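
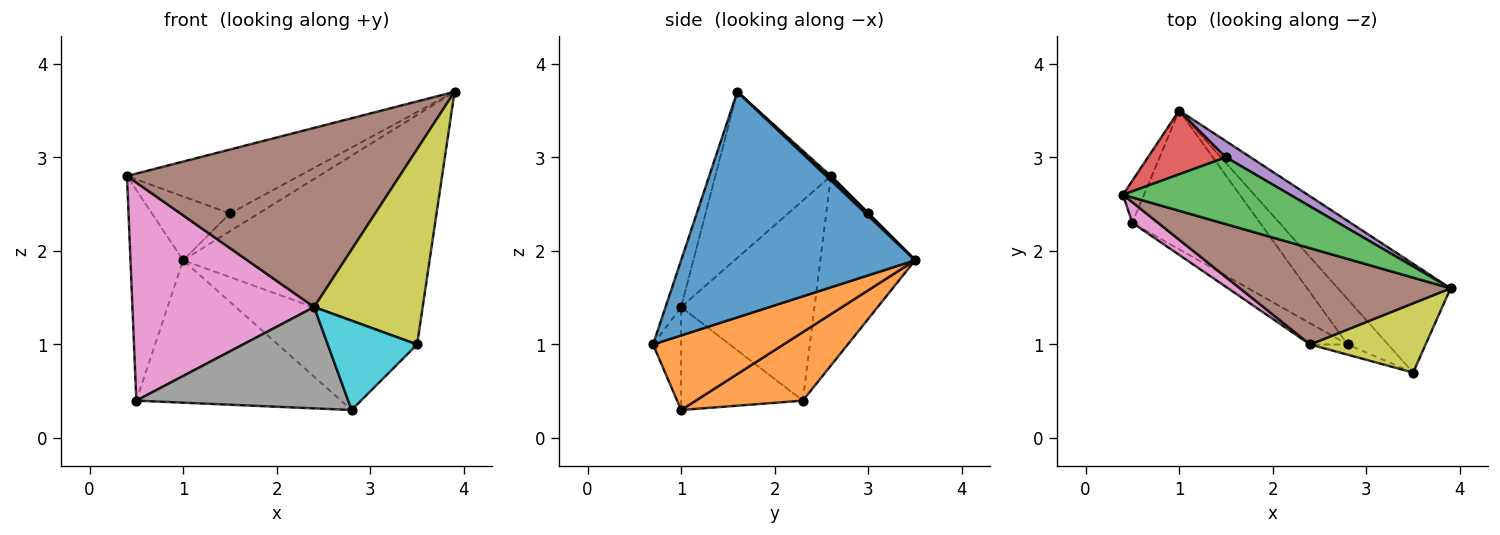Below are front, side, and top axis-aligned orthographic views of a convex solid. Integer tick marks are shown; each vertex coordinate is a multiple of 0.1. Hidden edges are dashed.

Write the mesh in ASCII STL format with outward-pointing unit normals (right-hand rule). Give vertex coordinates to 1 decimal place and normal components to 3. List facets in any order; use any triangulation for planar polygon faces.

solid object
 facet normal -0.870 0.483 -0.097
  outer loop
   vertex 0.5 2.3 0.4
   vertex 0.4 2.6 2.8
   vertex 1.0 3.5 1.9
  endloop
 endfacet
 facet normal 0.351 0.671 -0.654
  outer loop
   vertex 0.5 2.3 0.4
   vertex 1.0 3.5 1.9
   vertex 2.8 1.0 0.3
  endloop
 endfacet
 facet normal 0.012 0.691 0.723
  outer loop
   vertex 1.5 3.0 2.4
   vertex 0.4 2.6 2.8
   vertex 3.9 1.6 3.7
  endloop
 endfacet
 facet normal 0.000 0.707 0.707
  outer loop
   vertex 1.5 3.0 2.4
   vertex 1.0 3.5 1.9
   vertex 0.4 2.6 2.8
  endloop
 endfacet
 facet normal 0.067 0.738 0.671
  outer loop
   vertex 1.5 3.0 2.4
   vertex 3.9 1.6 3.7
   vertex 1.0 3.5 1.9
  endloop
 endfacet
 facet normal -0.350 -0.825 0.443
  outer loop
   vertex 2.4 1.0 1.4
   vertex 3.9 1.6 3.7
   vertex 0.4 2.6 2.8
  endloop
 endfacet
 facet normal -0.590 -0.804 0.076
  outer loop
   vertex 2.4 1.0 1.4
   vertex 0.4 2.6 2.8
   vertex 0.5 2.3 0.4
  endloop
 endfacet
 facet normal -0.490 -0.853 -0.178
  outer loop
   vertex 2.4 1.0 1.4
   vertex 0.5 2.3 0.4
   vertex 2.8 1.0 0.3
  endloop
 endfacet
 facet normal -0.134 -0.934 0.331
  outer loop
   vertex 3.5 0.7 1.0
   vertex 3.9 1.6 3.7
   vertex 2.4 1.0 1.4
  endloop
 endfacet
 facet normal -0.298 -0.948 -0.108
  outer loop
   vertex 3.5 0.7 1.0
   vertex 2.4 1.0 1.4
   vertex 2.8 1.0 0.3
  endloop
 endfacet
 facet normal 0.651 0.686 -0.325
  outer loop
   vertex 3.5 0.7 1.0
   vertex 1.0 3.5 1.9
   vertex 3.9 1.6 3.7
  endloop
 endfacet
 facet normal 0.641 0.684 -0.348
  outer loop
   vertex 3.5 0.7 1.0
   vertex 2.8 1.0 0.3
   vertex 1.0 3.5 1.9
  endloop
 endfacet
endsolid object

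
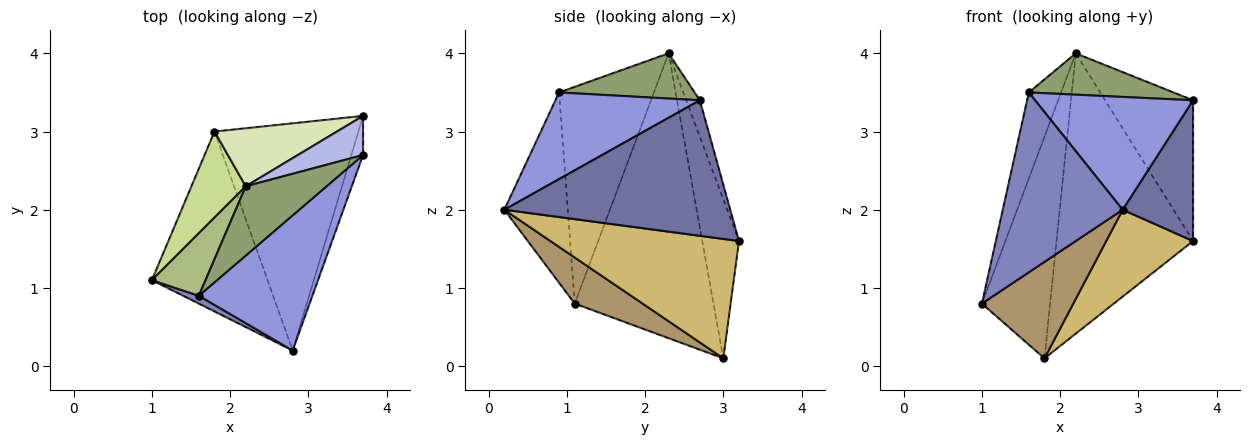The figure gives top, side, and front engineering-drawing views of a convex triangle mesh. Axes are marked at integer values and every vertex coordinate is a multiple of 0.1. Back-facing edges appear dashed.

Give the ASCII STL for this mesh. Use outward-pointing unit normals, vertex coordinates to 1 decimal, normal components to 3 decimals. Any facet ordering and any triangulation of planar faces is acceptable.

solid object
 facet normal 0.951 -0.296 -0.082
  outer loop
   vertex 3.7 3.2 1.6
   vertex 3.7 2.7 3.4
   vertex 2.8 0.2 2.0
  endloop
 endfacet
 facet normal -0.467 -0.883 0.038
  outer loop
   vertex 1.6 0.9 3.5
   vertex 1.0 1.1 0.8
   vertex 2.8 0.2 2.0
  endloop
 endfacet
 facet normal 0.505 -0.553 0.662
  outer loop
   vertex 1.6 0.9 3.5
   vertex 2.8 0.2 2.0
   vertex 3.7 2.7 3.4
  endloop
 endfacet
 facet normal -0.148 0.953 0.265
  outer loop
   vertex 2.2 2.3 4.0
   vertex 3.7 2.7 3.4
   vertex 3.7 3.2 1.6
  endloop
 endfacet
 facet normal 0.433 -0.462 0.774
  outer loop
   vertex 2.2 2.3 4.0
   vertex 1.6 0.9 3.5
   vertex 3.7 2.7 3.4
  endloop
 endfacet
 facet normal -0.922 0.314 0.228
  outer loop
   vertex 2.2 2.3 4.0
   vertex 1.0 1.1 0.8
   vertex 1.6 0.9 3.5
  endloop
 endfacet
 facet normal -0.885 0.435 0.169
  outer loop
   vertex 1.8 3.0 0.1
   vertex 1.0 1.1 0.8
   vertex 2.2 2.3 4.0
  endloop
 endfacet
 facet normal -0.254 0.947 0.196
  outer loop
   vertex 1.8 3.0 0.1
   vertex 2.2 2.3 4.0
   vertex 3.7 3.2 1.6
  endloop
 endfacet
 facet normal 0.331 -0.446 -0.831
  outer loop
   vertex 1.8 3.0 0.1
   vertex 2.8 0.2 2.0
   vertex 1.0 1.1 0.8
  endloop
 endfacet
 facet normal 0.613 -0.282 -0.738
  outer loop
   vertex 1.8 3.0 0.1
   vertex 3.7 3.2 1.6
   vertex 2.8 0.2 2.0
  endloop
 endfacet
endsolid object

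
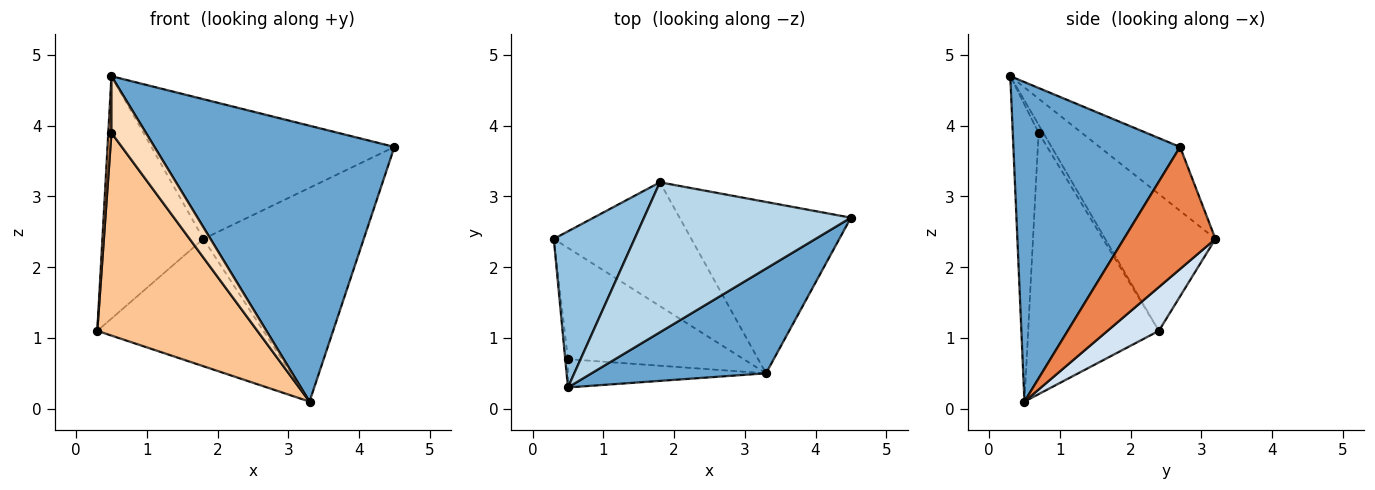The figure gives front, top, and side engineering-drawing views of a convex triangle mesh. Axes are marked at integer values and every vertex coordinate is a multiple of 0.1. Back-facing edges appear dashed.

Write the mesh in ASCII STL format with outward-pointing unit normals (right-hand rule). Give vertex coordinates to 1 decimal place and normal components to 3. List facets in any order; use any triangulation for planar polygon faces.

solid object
 facet normal 0.545 -0.784 0.298
  outer loop
   vertex 3.3 0.5 0.1
   vertex 4.5 2.7 3.7
   vertex 0.5 0.3 4.7
  endloop
 endfacet
 facet normal -0.676 0.619 0.399
  outer loop
   vertex 1.8 3.2 2.4
   vertex 0.3 2.4 1.1
   vertex 0.5 0.3 4.7
  endloop
 endfacet
 facet normal -0.220 0.665 0.714
  outer loop
   vertex 1.8 3.2 2.4
   vertex 0.5 0.3 4.7
   vertex 4.5 2.7 3.7
  endloop
 endfacet
 facet normal 0.216 0.700 -0.681
  outer loop
   vertex 1.8 3.2 2.4
   vertex 3.3 0.5 0.1
   vertex 0.3 2.4 1.1
  endloop
 endfacet
 facet normal 0.407 0.713 -0.571
  outer loop
   vertex 1.8 3.2 2.4
   vertex 4.5 2.7 3.7
   vertex 3.3 0.5 0.1
  endloop
 endfacet
 facet normal -0.802 -0.535 -0.267
  outer loop
   vertex 0.5 0.7 3.9
   vertex 0.5 0.3 4.7
   vertex 0.3 2.4 1.1
  endloop
 endfacet
 facet normal -0.582 -0.713 -0.391
  outer loop
   vertex 0.5 0.7 3.9
   vertex 0.3 2.4 1.1
   vertex 3.3 0.5 0.1
  endloop
 endfacet
 facet normal -0.557 -0.743 -0.371
  outer loop
   vertex 0.5 0.7 3.9
   vertex 3.3 0.5 0.1
   vertex 0.5 0.3 4.7
  endloop
 endfacet
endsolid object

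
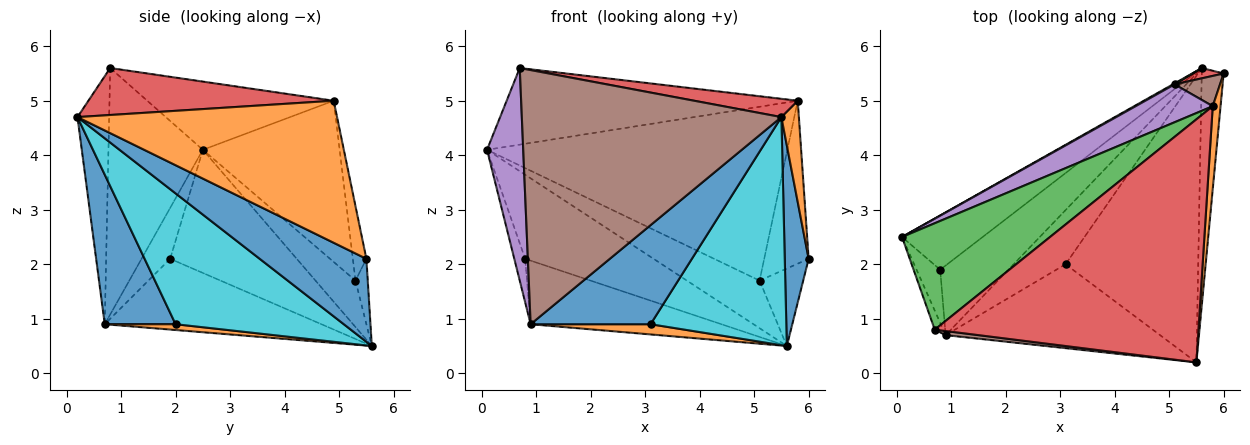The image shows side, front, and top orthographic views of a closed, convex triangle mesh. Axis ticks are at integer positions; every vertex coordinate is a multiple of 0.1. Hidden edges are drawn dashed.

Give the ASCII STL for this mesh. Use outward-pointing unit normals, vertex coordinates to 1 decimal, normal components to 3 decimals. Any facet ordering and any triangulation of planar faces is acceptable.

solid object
 facet normal 0.945 -0.212 -0.249
  outer loop
   vertex 5.6 5.6 0.5
   vertex 6.0 5.5 2.1
   vertex 5.5 0.2 4.7
  endloop
 endfacet
 facet normal 0.996 -0.067 0.055
  outer loop
   vertex 5.8 4.9 5.0
   vertex 5.5 0.2 4.7
   vertex 6.0 5.5 2.1
  endloop
 endfacet
 facet normal -0.482 0.876 0.018
  outer loop
   vertex 5.1 5.3 1.7
   vertex 5.6 5.6 0.5
   vertex 0.1 2.5 4.1
  endloop
 endfacet
 facet normal -0.269 0.955 0.127
  outer loop
   vertex 5.1 5.3 1.7
   vertex 6.0 5.5 2.1
   vertex 5.6 5.6 0.5
  endloop
 endfacet
 facet normal -0.407 0.893 0.194
  outer loop
   vertex 5.1 5.3 1.7
   vertex 0.1 2.5 4.1
   vertex 5.8 4.9 5.0
  endloop
 endfacet
 facet normal -0.287 0.942 0.175
  outer loop
   vertex 5.1 5.3 1.7
   vertex 5.8 4.9 5.0
   vertex 6.0 5.5 2.1
  endloop
 endfacet
 facet normal -0.638 0.647 -0.417
  outer loop
   vertex 0.8 1.9 2.1
   vertex 0.1 2.5 4.1
   vertex 5.6 5.6 0.5
  endloop
 endfacet
 facet normal -0.857 0.327 -0.398
  outer loop
   vertex 0.8 1.9 2.1
   vertex 0.9 0.7 0.9
   vertex 0.1 2.5 4.1
  endloop
 endfacet
 facet normal -0.608 0.535 -0.586
  outer loop
   vertex 0.8 1.9 2.1
   vertex 5.6 5.6 0.5
   vertex 0.9 0.7 0.9
  endloop
 endfacet
 facet normal 0.611 -0.493 -0.619
  outer loop
   vertex 3.1 2.0 0.9
   vertex 5.6 5.6 0.5
   vertex 5.5 0.2 4.7
  endloop
 endfacet
 facet normal 0.411 -0.696 -0.589
  outer loop
   vertex 3.1 2.0 0.9
   vertex 5.5 0.2 4.7
   vertex 0.9 0.7 0.9
  endloop
 endfacet
 facet normal 0.109 -0.184 -0.977
  outer loop
   vertex 3.1 2.0 0.9
   vertex 0.9 0.7 0.9
   vertex 5.6 5.6 0.5
  endloop
 endfacet
 facet normal -0.350 0.547 0.760
  outer loop
   vertex 0.7 0.8 5.6
   vertex 5.8 4.9 5.0
   vertex 0.1 2.5 4.1
  endloop
 endfacet
 facet normal 0.175 -0.074 0.982
  outer loop
   vertex 0.7 0.8 5.6
   vertex 5.5 0.2 4.7
   vertex 5.8 4.9 5.0
  endloop
 endfacet
 facet normal -0.933 -0.358 -0.032
  outer loop
   vertex 0.7 0.8 5.6
   vertex 0.1 2.5 4.1
   vertex 0.9 0.7 0.9
  endloop
 endfacet
 facet normal -0.121 -0.993 0.016
  outer loop
   vertex 0.7 0.8 5.6
   vertex 0.9 0.7 0.9
   vertex 5.5 0.2 4.7
  endloop
 endfacet
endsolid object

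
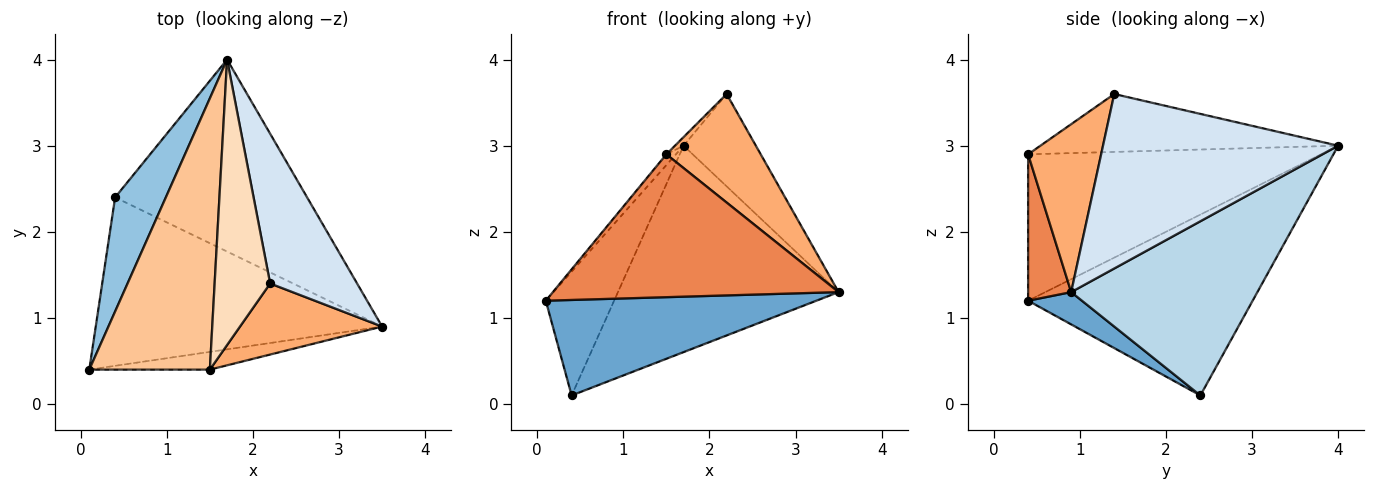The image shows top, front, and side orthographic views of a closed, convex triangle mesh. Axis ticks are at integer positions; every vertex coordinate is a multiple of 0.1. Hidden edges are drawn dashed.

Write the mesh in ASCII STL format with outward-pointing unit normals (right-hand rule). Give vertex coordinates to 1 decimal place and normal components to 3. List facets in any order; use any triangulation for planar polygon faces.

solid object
 facet normal 0.098 -0.491 -0.866
  outer loop
   vertex 0.4 2.4 0.1
   vertex 3.5 0.9 1.3
   vertex 0.1 0.4 1.2
  endloop
 endfacet
 facet normal -0.924 0.281 0.259
  outer loop
   vertex 0.4 2.4 0.1
   vertex 0.1 0.4 1.2
   vertex 1.7 4.0 3.0
  endloop
 endfacet
 facet normal 0.526 0.623 -0.579
  outer loop
   vertex 0.4 2.4 0.1
   vertex 1.7 4.0 3.0
   vertex 3.5 0.9 1.3
  endloop
 endfacet
 facet normal 0.863 0.265 0.430
  outer loop
   vertex 2.2 1.4 3.6
   vertex 3.5 0.9 1.3
   vertex 1.7 4.0 3.0
  endloop
 endfacet
 facet normal 0.148 -0.981 -0.122
  outer loop
   vertex 1.5 0.4 2.9
   vertex 0.1 0.4 1.2
   vertex 3.5 0.9 1.3
  endloop
 endfacet
 facet normal 0.543 -0.702 0.460
  outer loop
   vertex 1.5 0.4 2.9
   vertex 3.5 0.9 1.3
   vertex 2.2 1.4 3.6
  endloop
 endfacet
 facet normal -0.772 0.025 0.636
  outer loop
   vertex 1.5 0.4 2.9
   vertex 1.7 4.0 3.0
   vertex 0.1 0.4 1.2
  endloop
 endfacet
 facet normal -0.722 0.021 0.692
  outer loop
   vertex 1.5 0.4 2.9
   vertex 2.2 1.4 3.6
   vertex 1.7 4.0 3.0
  endloop
 endfacet
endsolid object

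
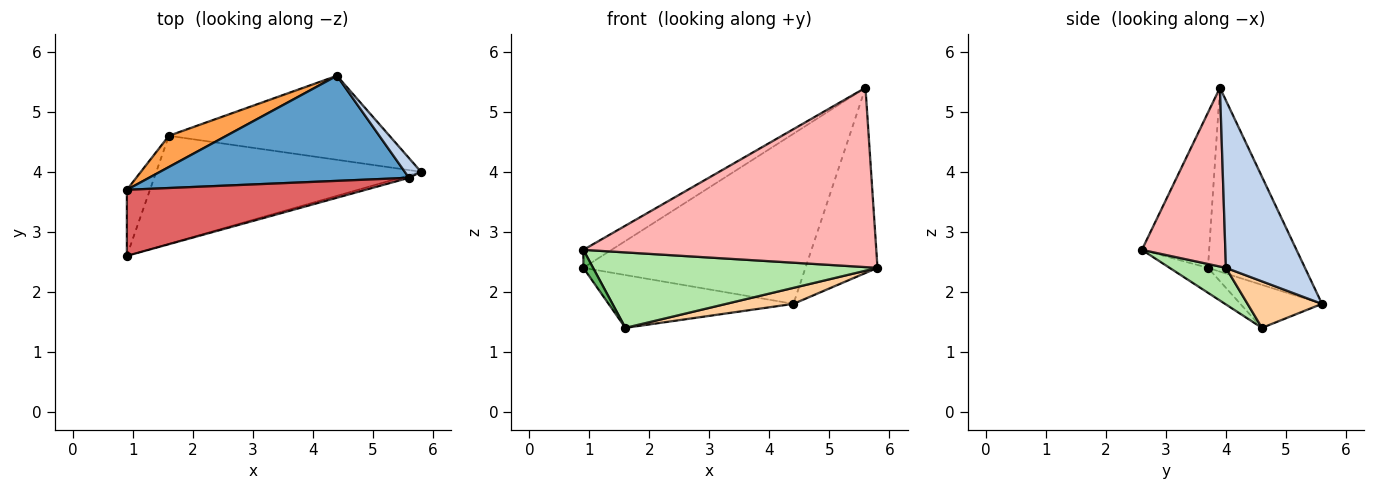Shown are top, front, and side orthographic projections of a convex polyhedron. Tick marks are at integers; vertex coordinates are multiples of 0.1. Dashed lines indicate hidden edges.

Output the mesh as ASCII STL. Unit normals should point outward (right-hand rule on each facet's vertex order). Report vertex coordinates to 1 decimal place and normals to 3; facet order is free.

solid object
 facet normal -0.348 0.797 0.493
  outer loop
   vertex 5.6 3.9 5.4
   vertex 4.4 5.6 1.8
   vertex 0.9 3.7 2.4
  endloop
 endfacet
 facet normal 0.737 0.672 0.072
  outer loop
   vertex 5.6 3.9 5.4
   vertex 5.8 4.0 2.4
   vertex 4.4 5.6 1.8
  endloop
 endfacet
 facet normal -0.355 0.805 0.476
  outer loop
   vertex 1.6 4.6 1.4
   vertex 0.9 3.7 2.4
   vertex 4.4 5.6 1.8
  endloop
 endfacet
 facet normal 0.203 -0.183 -0.962
  outer loop
   vertex 1.6 4.6 1.4
   vertex 4.4 5.6 1.8
   vertex 5.8 4.0 2.4
  endloop
 endfacet
 facet normal -0.721 -0.182 -0.669
  outer loop
   vertex 0.9 2.6 2.7
   vertex 0.9 3.7 2.4
   vertex 1.6 4.6 1.4
  endloop
 endfacet
 facet normal 0.113 -0.569 -0.815
  outer loop
   vertex 0.9 2.6 2.7
   vertex 1.6 4.6 1.4
   vertex 5.8 4.0 2.4
  endloop
 endfacet
 facet normal -0.531 0.223 0.817
  outer loop
   vertex 0.9 2.6 2.7
   vertex 5.6 3.9 5.4
   vertex 0.9 3.7 2.4
  endloop
 endfacet
 facet normal 0.274 -0.962 -0.014
  outer loop
   vertex 0.9 2.6 2.7
   vertex 5.8 4.0 2.4
   vertex 5.6 3.9 5.4
  endloop
 endfacet
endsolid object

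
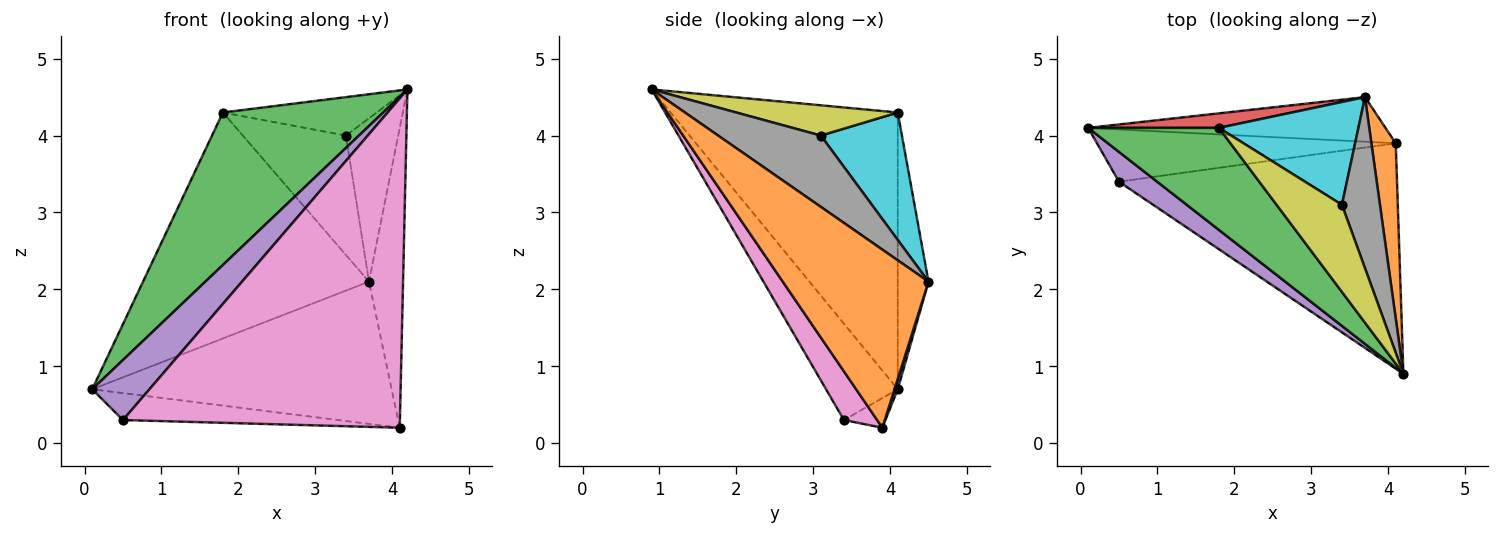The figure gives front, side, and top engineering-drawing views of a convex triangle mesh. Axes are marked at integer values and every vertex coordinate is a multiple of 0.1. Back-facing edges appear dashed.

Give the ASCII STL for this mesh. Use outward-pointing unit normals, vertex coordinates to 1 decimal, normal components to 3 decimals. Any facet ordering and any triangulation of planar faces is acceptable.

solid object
 facet normal 0.010 0.954 -0.299
  outer loop
   vertex 4.1 3.9 0.2
   vertex 0.1 4.1 0.7
   vertex 3.7 4.5 2.1
  endloop
 endfacet
 facet normal 0.965 0.226 0.132
  outer loop
   vertex 4.1 3.9 0.2
   vertex 3.7 4.5 2.1
   vertex 4.2 0.9 4.6
  endloop
 endfacet
 facet normal -0.762 -0.538 0.360
  outer loop
   vertex 1.8 4.1 4.3
   vertex 0.1 4.1 0.7
   vertex 4.2 0.9 4.6
  endloop
 endfacet
 facet normal -0.135 0.989 0.064
  outer loop
   vertex 1.8 4.1 4.3
   vertex 3.7 4.5 2.1
   vertex 0.1 4.1 0.7
  endloop
 endfacet
 facet normal -0.747 -0.596 0.296
  outer loop
   vertex 0.5 3.4 0.3
   vertex 4.2 0.9 4.6
   vertex 0.1 4.1 0.7
  endloop
 endfacet
 facet normal -0.088 0.456 -0.886
  outer loop
   vertex 0.5 3.4 0.3
   vertex 0.1 4.1 0.7
   vertex 4.1 3.9 0.2
  endloop
 endfacet
 facet normal 0.098 -0.821 -0.562
  outer loop
   vertex 0.5 3.4 0.3
   vertex 4.1 3.9 0.2
   vertex 4.2 0.9 4.6
  endloop
 endfacet
 facet normal 0.805 0.410 0.429
  outer loop
   vertex 3.4 3.1 4.0
   vertex 4.2 0.9 4.6
   vertex 3.7 4.5 2.1
  endloop
 endfacet
 facet normal 0.390 0.372 0.842
  outer loop
   vertex 3.4 3.1 4.0
   vertex 1.8 4.1 4.3
   vertex 4.2 0.9 4.6
  endloop
 endfacet
 facet normal 0.512 0.651 0.560
  outer loop
   vertex 3.4 3.1 4.0
   vertex 3.7 4.5 2.1
   vertex 1.8 4.1 4.3
  endloop
 endfacet
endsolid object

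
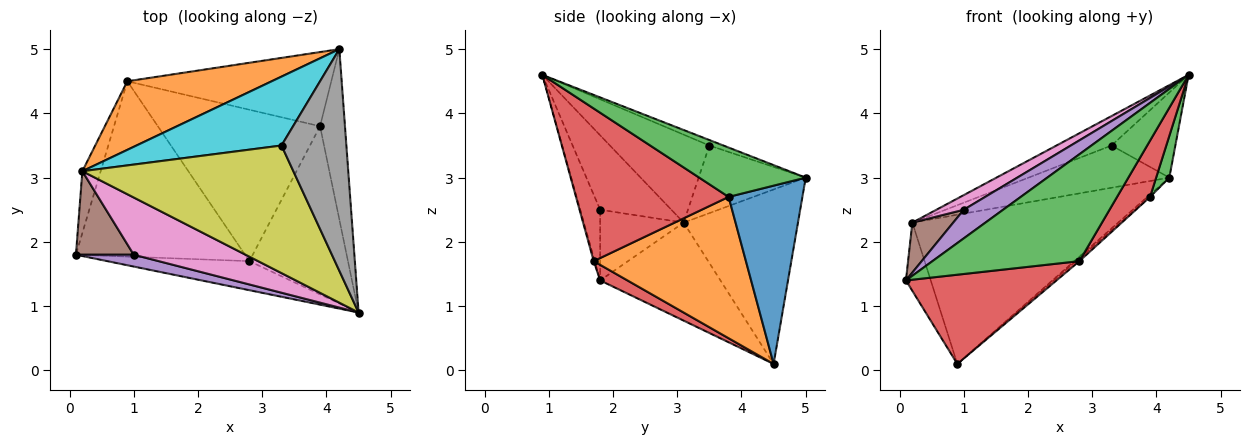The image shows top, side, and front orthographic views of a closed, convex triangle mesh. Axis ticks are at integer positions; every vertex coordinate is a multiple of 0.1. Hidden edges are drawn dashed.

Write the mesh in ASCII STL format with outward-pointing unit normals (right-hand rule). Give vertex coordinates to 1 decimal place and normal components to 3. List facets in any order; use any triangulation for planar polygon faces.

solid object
 facet normal -0.963 0.199 -0.180
  outer loop
   vertex 0.2 3.1 2.3
   vertex 0.9 4.5 0.1
   vertex 0.1 1.8 1.4
  endloop
 endfacet
 facet normal -0.451 0.811 0.373
  outer loop
   vertex 0.2 3.1 2.3
   vertex 4.2 5.0 3.0
   vertex 0.9 4.5 0.1
  endloop
 endfacet
 facet normal -0.007 -0.965 -0.262
  outer loop
   vertex 2.8 1.7 1.7
   vertex 4.5 0.9 4.6
   vertex 0.1 1.8 1.4
  endloop
 endfacet
 facet normal 0.082 -0.452 -0.888
  outer loop
   vertex 2.8 1.7 1.7
   vertex 0.1 1.8 1.4
   vertex 0.9 4.5 0.1
  endloop
 endfacet
 facet normal -0.423 -0.837 0.346
  outer loop
   vertex 1.0 1.8 2.5
   vertex 0.1 1.8 1.4
   vertex 4.5 0.9 4.6
  endloop
 endfacet
 facet normal -0.724 -0.354 0.592
  outer loop
   vertex 1.0 1.8 2.5
   vertex 0.2 3.1 2.3
   vertex 0.1 1.8 1.4
  endloop
 endfacet
 facet normal -0.542 -0.208 0.814
  outer loop
   vertex 1.0 1.8 2.5
   vertex 4.5 0.9 4.6
   vertex 0.2 3.1 2.3
  endloop
 endfacet
 facet normal -0.079 0.357 0.931
  outer loop
   vertex 3.3 3.5 3.5
   vertex 4.5 0.9 4.6
   vertex 4.2 5.0 3.0
  endloop
 endfacet
 facet normal -0.376 0.208 0.903
  outer loop
   vertex 3.3 3.5 3.5
   vertex 0.2 3.1 2.3
   vertex 4.5 0.9 4.6
  endloop
 endfacet
 facet normal -0.369 0.486 0.792
  outer loop
   vertex 3.3 3.5 3.5
   vertex 4.2 5.0 3.0
   vertex 0.2 3.1 2.3
  endloop
 endfacet
 facet normal 0.658 0.024 -0.753
  outer loop
   vertex 3.9 3.8 2.7
   vertex 0.9 4.5 0.1
   vertex 4.2 5.0 3.0
  endloop
 endfacet
 facet normal 0.657 0.015 -0.754
  outer loop
   vertex 3.9 3.8 2.7
   vertex 2.8 1.7 1.7
   vertex 0.9 4.5 0.1
  endloop
 endfacet
 facet normal 0.887 -0.110 -0.448
  outer loop
   vertex 3.9 3.8 2.7
   vertex 4.2 5.0 3.0
   vertex 4.5 0.9 4.6
  endloop
 endfacet
 facet normal 0.827 -0.179 -0.534
  outer loop
   vertex 3.9 3.8 2.7
   vertex 4.5 0.9 4.6
   vertex 2.8 1.7 1.7
  endloop
 endfacet
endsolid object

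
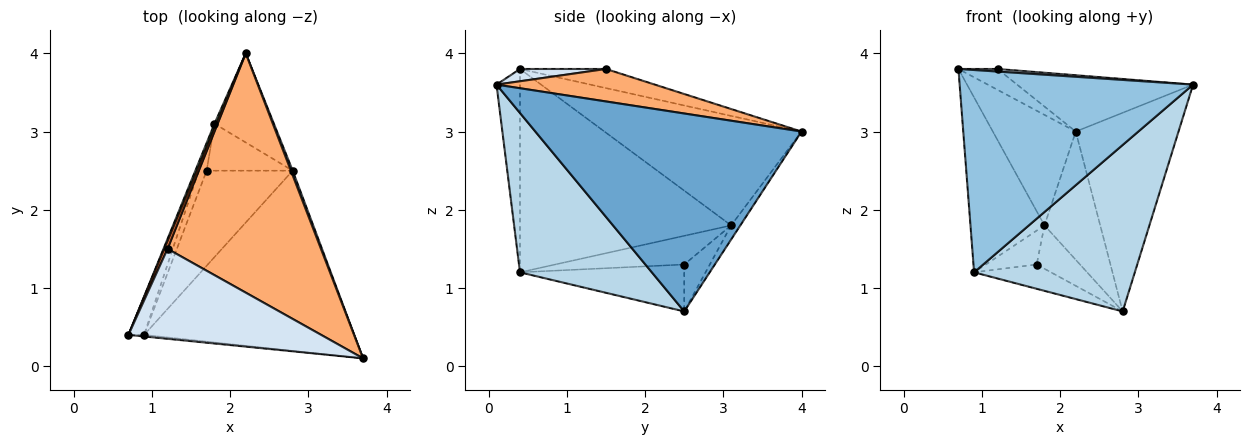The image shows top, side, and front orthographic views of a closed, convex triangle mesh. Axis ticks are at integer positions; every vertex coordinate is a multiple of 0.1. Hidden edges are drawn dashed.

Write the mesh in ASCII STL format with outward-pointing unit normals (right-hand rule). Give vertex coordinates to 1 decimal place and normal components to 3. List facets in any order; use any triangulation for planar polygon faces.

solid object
 facet normal 0.933 0.360 0.009
  outer loop
   vertex 2.8 2.5 0.7
   vertex 2.2 4.0 3.0
   vertex 3.7 0.1 3.6
  endloop
 endfacet
 facet normal -0.100 -0.995 -0.008
  outer loop
   vertex 0.9 0.4 1.2
   vertex 3.7 0.1 3.6
   vertex 0.7 0.4 3.8
  endloop
 endfacet
 facet normal 0.486 -0.593 -0.642
  outer loop
   vertex 0.9 0.4 1.2
   vertex 2.8 2.5 0.7
   vertex 3.7 0.1 3.6
  endloop
 endfacet
 facet normal 0.064 -0.029 0.998
  outer loop
   vertex 1.2 1.5 3.8
   vertex 0.7 0.4 3.8
   vertex 3.7 0.1 3.6
  endloop
 endfacet
 facet normal -0.900 0.409 0.153
  outer loop
   vertex 1.2 1.5 3.8
   vertex 2.2 4.0 3.0
   vertex 0.7 0.4 3.8
  endloop
 endfacet
 facet normal 0.202 0.224 0.953
  outer loop
   vertex 1.2 1.5 3.8
   vertex 3.7 0.1 3.6
   vertex 2.2 4.0 3.0
  endloop
 endfacet
 facet normal -0.467 0.219 -0.857
  outer loop
   vertex 1.7 2.5 1.3
   vertex 2.8 2.5 0.7
   vertex 0.9 0.4 1.2
  endloop
 endfacet
 facet normal -0.134 0.814 -0.566
  outer loop
   vertex 1.8 3.1 1.8
   vertex 2.2 4.0 3.0
   vertex 2.8 2.5 0.7
  endloop
 endfacet
 facet normal -0.372 0.630 -0.682
  outer loop
   vertex 1.8 3.1 1.8
   vertex 2.8 2.5 0.7
   vertex 1.7 2.5 1.3
  endloop
 endfacet
 facet normal -0.922 0.388 0.016
  outer loop
   vertex 1.8 3.1 1.8
   vertex 0.7 0.4 3.8
   vertex 2.2 4.0 3.0
  endloop
 endfacet
 facet normal -0.941 0.330 -0.072
  outer loop
   vertex 1.8 3.1 1.8
   vertex 0.9 0.4 1.2
   vertex 0.7 0.4 3.8
  endloop
 endfacet
 facet normal -0.902 0.355 -0.246
  outer loop
   vertex 1.8 3.1 1.8
   vertex 1.7 2.5 1.3
   vertex 0.9 0.4 1.2
  endloop
 endfacet
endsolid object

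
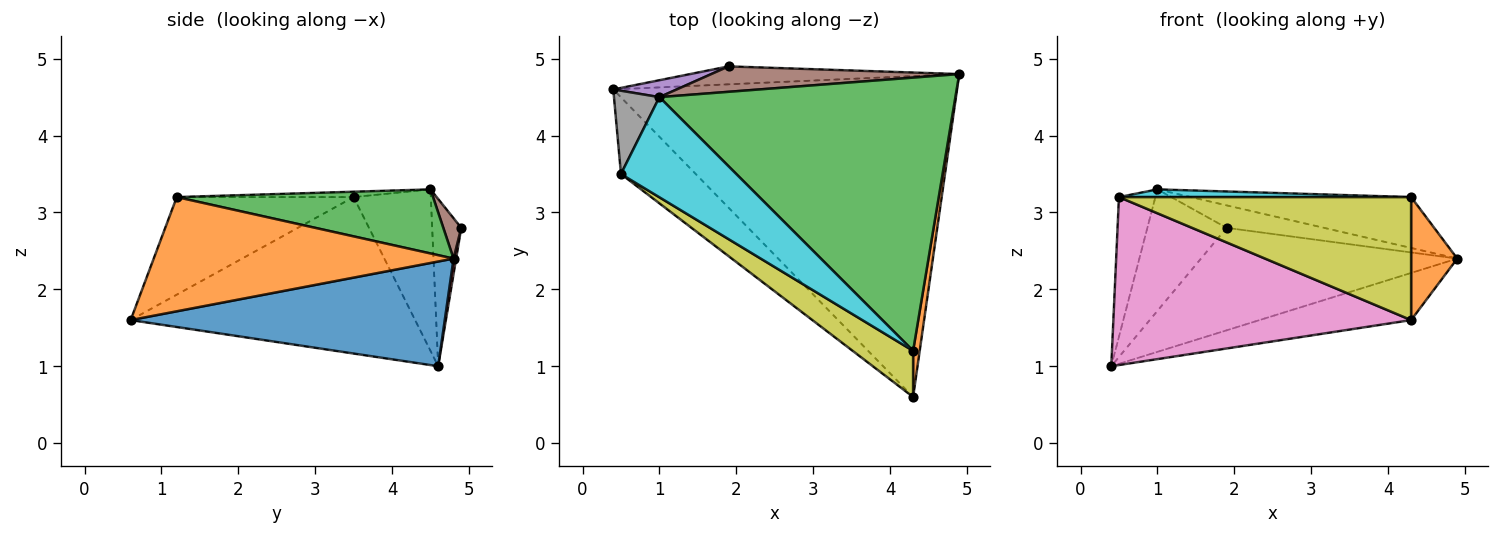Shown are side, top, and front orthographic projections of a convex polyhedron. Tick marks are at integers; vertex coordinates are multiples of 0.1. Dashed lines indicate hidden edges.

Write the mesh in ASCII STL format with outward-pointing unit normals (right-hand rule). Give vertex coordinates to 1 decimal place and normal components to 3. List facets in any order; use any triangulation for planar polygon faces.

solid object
 facet normal 0.289 0.139 -0.947
  outer loop
   vertex 4.3 0.6 1.6
   vertex 0.4 4.6 1.0
   vertex 4.9 4.8 2.4
  endloop
 endfacet
 facet normal 0.987 -0.152 0.057
  outer loop
   vertex 4.3 1.2 3.2
   vertex 4.3 0.6 1.6
   vertex 4.9 4.8 2.4
  endloop
 endfacet
 facet normal 0.208 0.179 0.962
  outer loop
   vertex 4.3 1.2 3.2
   vertex 4.9 4.8 2.4
   vertex 1.0 4.5 3.3
  endloop
 endfacet
 facet normal 0.010 0.985 -0.172
  outer loop
   vertex 1.9 4.9 2.8
   vertex 4.9 4.8 2.4
   vertex 0.4 4.6 1.0
  endloop
 endfacet
 facet normal -0.342 0.931 0.130
  outer loop
   vertex 1.9 4.9 2.8
   vertex 0.4 4.6 1.0
   vertex 1.0 4.5 3.3
  endloop
 endfacet
 facet normal 0.121 0.657 0.744
  outer loop
   vertex 1.9 4.9 2.8
   vertex 1.0 4.5 3.3
   vertex 4.9 4.8 2.4
  endloop
 endfacet
 facet normal -0.656 -0.687 -0.313
  outer loop
   vertex 0.5 3.5 3.2
   vertex 0.4 4.6 1.0
   vertex 4.3 0.6 1.6
  endloop
 endfacet
 facet normal -0.876 0.414 0.247
  outer loop
   vertex 0.5 3.5 3.2
   vertex 1.0 4.5 3.3
   vertex 0.4 4.6 1.0
  endloop
 endfacet
 facet normal -0.493 -0.815 0.305
  outer loop
   vertex 0.5 3.5 3.2
   vertex 4.3 0.6 1.6
   vertex 4.3 1.2 3.2
  endloop
 endfacet
 facet normal -0.046 -0.076 0.996
  outer loop
   vertex 0.5 3.5 3.2
   vertex 4.3 1.2 3.2
   vertex 1.0 4.5 3.3
  endloop
 endfacet
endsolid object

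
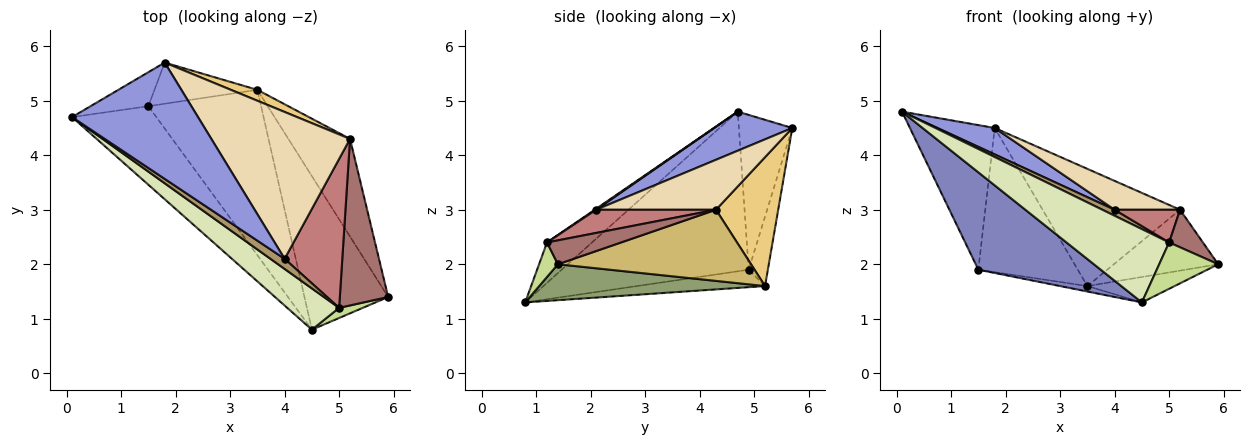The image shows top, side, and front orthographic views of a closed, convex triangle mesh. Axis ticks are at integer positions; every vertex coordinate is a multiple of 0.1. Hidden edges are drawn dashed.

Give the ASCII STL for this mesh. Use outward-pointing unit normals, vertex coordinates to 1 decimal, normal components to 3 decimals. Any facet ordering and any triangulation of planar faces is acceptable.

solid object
 facet normal -0.523 0.830 -0.195
  outer loop
   vertex 1.5 4.9 1.9
   vertex 0.1 4.7 4.8
   vertex 1.8 5.7 4.5
  endloop
 endfacet
 facet normal -0.765 -0.501 -0.404
  outer loop
   vertex 1.5 4.9 1.9
   vertex 4.5 0.8 1.3
   vertex 0.1 4.7 4.8
  endloop
 endfacet
 facet normal 0.289 -0.212 0.933
  outer loop
   vertex 4.0 2.1 3.0
   vertex 1.8 5.7 4.5
   vertex 0.1 4.7 4.8
  endloop
 endfacet
 facet normal -0.182 0.945 -0.270
  outer loop
   vertex 3.5 5.2 1.6
   vertex 1.5 4.9 1.9
   vertex 1.8 5.7 4.5
  endloop
 endfacet
 facet normal 0.390 0.151 -0.909
  outer loop
   vertex 3.5 5.2 1.6
   vertex 5.9 1.4 2.0
   vertex 4.5 0.8 1.3
  endloop
 endfacet
 facet normal -0.153 0.033 -0.988
  outer loop
   vertex 3.5 5.2 1.6
   vertex 4.5 0.8 1.3
   vertex 1.5 4.9 1.9
  endloop
 endfacet
 facet normal 0.298 -0.933 0.204
  outer loop
   vertex 5.0 1.2 2.4
   vertex 4.5 0.8 1.3
   vertex 5.9 1.4 2.0
  endloop
 endfacet
 facet normal -0.357 -0.814 0.458
  outer loop
   vertex 5.0 1.2 2.4
   vertex 0.1 4.7 4.8
   vertex 4.5 0.8 1.3
  endloop
 endfacet
 facet normal 0.057 -0.510 0.859
  outer loop
   vertex 5.0 1.2 2.4
   vertex 4.0 2.1 3.0
   vertex 0.1 4.7 4.8
  endloop
 endfacet
 facet normal 0.700 0.378 -0.606
  outer loop
   vertex 5.2 4.3 3.0
   vertex 5.9 1.4 2.0
   vertex 3.5 5.2 1.6
  endloop
 endfacet
 facet normal 0.411 0.908 0.084
  outer loop
   vertex 5.2 4.3 3.0
   vertex 3.5 5.2 1.6
   vertex 1.8 5.7 4.5
  endloop
 endfacet
 facet normal 0.333 -0.182 0.925
  outer loop
   vertex 5.2 4.3 3.0
   vertex 1.8 5.7 4.5
   vertex 4.0 2.1 3.0
  endloop
 endfacet
 facet normal 0.435 -0.198 0.879
  outer loop
   vertex 5.2 4.3 3.0
   vertex 5.0 1.2 2.4
   vertex 5.9 1.4 2.0
  endloop
 endfacet
 facet normal 0.366 -0.200 0.909
  outer loop
   vertex 5.2 4.3 3.0
   vertex 4.0 2.1 3.0
   vertex 5.0 1.2 2.4
  endloop
 endfacet
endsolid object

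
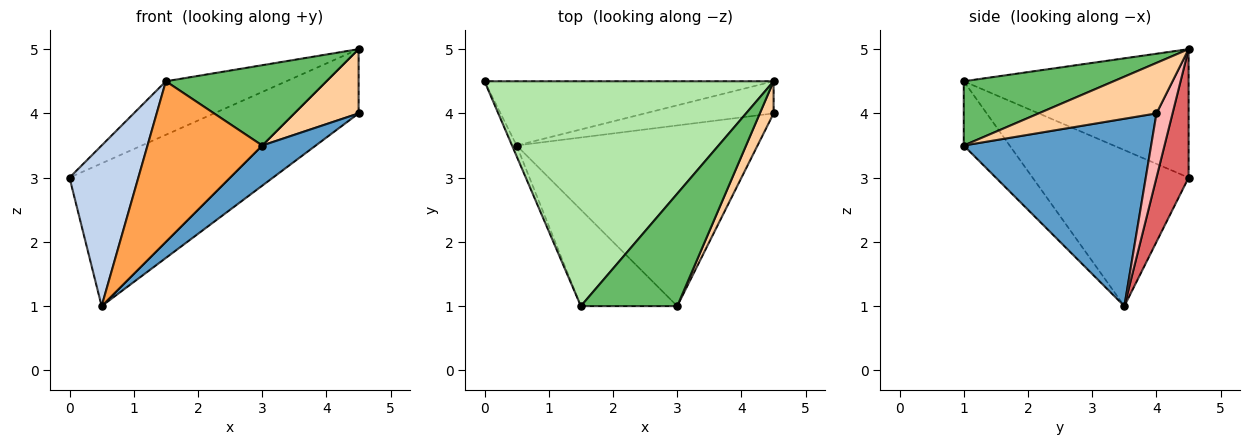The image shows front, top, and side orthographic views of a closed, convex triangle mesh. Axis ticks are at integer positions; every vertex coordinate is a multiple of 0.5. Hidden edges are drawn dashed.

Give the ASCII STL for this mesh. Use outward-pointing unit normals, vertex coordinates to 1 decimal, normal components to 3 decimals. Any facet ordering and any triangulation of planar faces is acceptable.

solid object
 facet normal 0.605 -0.173 -0.777
  outer loop
   vertex 0.5 3.5 1.0
   vertex 4.5 4.0 4.0
   vertex 3.0 1.0 3.5
  endloop
 endfacet
 facet normal -0.915 -0.403 -0.027
  outer loop
   vertex 1.5 1.0 4.5
   vertex 0.0 4.5 3.0
   vertex 0.5 3.5 1.0
  endloop
 endfacet
 facet normal -0.324 -0.811 -0.487
  outer loop
   vertex 1.5 1.0 4.5
   vertex 0.5 3.5 1.0
   vertex 3.0 1.0 3.5
  endloop
 endfacet
 facet normal 0.854 -0.466 0.233
  outer loop
   vertex 4.5 4.5 5.0
   vertex 3.0 1.0 3.5
   vertex 4.5 4.0 4.0
  endloop
 endfacet
 facet normal 0.477 -0.511 0.715
  outer loop
   vertex 4.5 4.5 5.0
   vertex 1.5 1.0 4.5
   vertex 3.0 1.0 3.5
  endloop
 endfacet
 facet normal -0.397 0.213 0.893
  outer loop
   vertex 4.5 4.5 5.0
   vertex 0.0 4.5 3.0
   vertex 1.5 1.0 4.5
  endloop
 endfacet
 facet normal 0.179 0.897 -0.404
  outer loop
   vertex 4.5 4.5 5.0
   vertex 0.5 3.5 1.0
   vertex 0.0 4.5 3.0
  endloop
 endfacet
 facet normal 0.218 0.873 -0.436
  outer loop
   vertex 4.5 4.5 5.0
   vertex 4.5 4.0 4.0
   vertex 0.5 3.5 1.0
  endloop
 endfacet
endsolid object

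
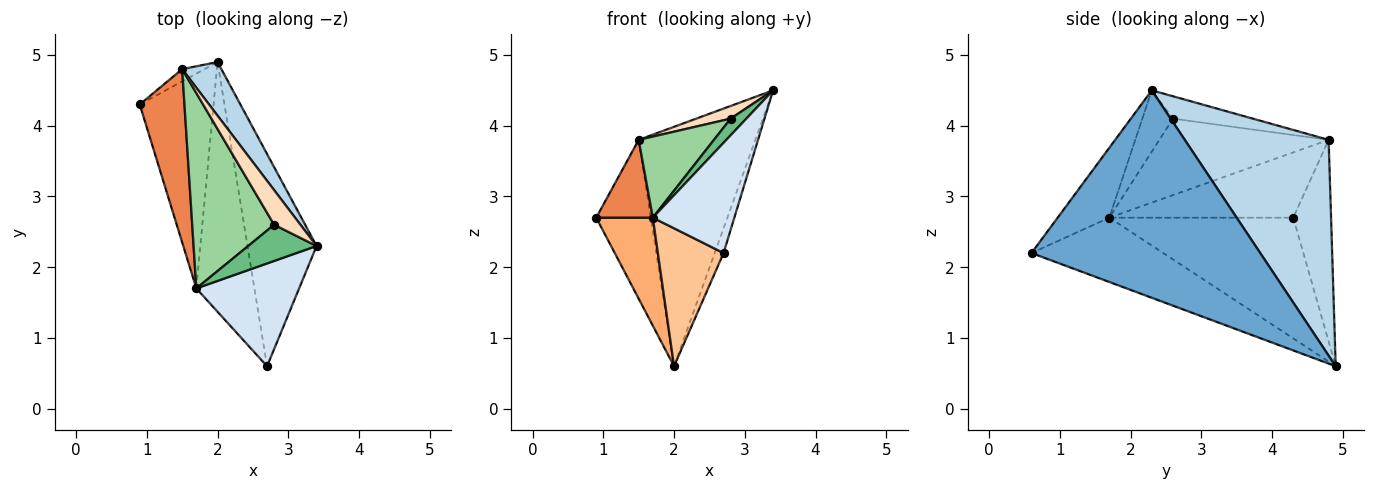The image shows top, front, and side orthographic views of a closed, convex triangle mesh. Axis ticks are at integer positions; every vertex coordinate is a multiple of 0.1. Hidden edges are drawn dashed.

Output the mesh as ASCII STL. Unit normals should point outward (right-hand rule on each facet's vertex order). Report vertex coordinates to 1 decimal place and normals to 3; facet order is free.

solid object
 facet normal 0.948 0.037 -0.316
  outer loop
   vertex 2.0 4.9 0.6
   vertex 3.4 2.3 4.5
   vertex 2.7 0.6 2.2
  endloop
 endfacet
 facet normal -0.568 0.821 -0.063
  outer loop
   vertex 1.5 4.8 3.8
   vertex 2.0 4.9 0.6
   vertex 0.9 4.3 2.7
  endloop
 endfacet
 facet normal 0.769 0.624 0.140
  outer loop
   vertex 1.5 4.8 3.8
   vertex 3.4 2.3 4.5
   vertex 2.0 4.9 0.6
  endloop
 endfacet
 facet normal -0.421 -0.664 0.619
  outer loop
   vertex 1.7 1.7 2.7
   vertex 2.7 0.6 2.2
   vertex 3.4 2.3 4.5
  endloop
 endfacet
 facet normal -0.800 -0.246 0.548
  outer loop
   vertex 1.7 1.7 2.7
   vertex 1.5 4.8 3.8
   vertex 0.9 4.3 2.7
  endloop
 endfacet
 facet normal -0.825 -0.254 -0.505
  outer loop
   vertex 1.7 1.7 2.7
   vertex 0.9 4.3 2.7
   vertex 2.0 4.9 0.6
  endloop
 endfacet
 facet normal -0.696 -0.347 -0.628
  outer loop
   vertex 1.7 1.7 2.7
   vertex 2.0 4.9 0.6
   vertex 2.7 0.6 2.2
  endloop
 endfacet
 facet normal -0.624 -0.268 0.734
  outer loop
   vertex 2.8 2.6 4.1
   vertex 3.4 2.3 4.5
   vertex 1.5 4.8 3.8
  endloop
 endfacet
 facet normal -0.632 -0.324 0.704
  outer loop
   vertex 2.8 2.6 4.1
   vertex 1.7 1.7 2.7
   vertex 3.4 2.3 4.5
  endloop
 endfacet
 facet normal -0.653 -0.290 0.700
  outer loop
   vertex 2.8 2.6 4.1
   vertex 1.5 4.8 3.8
   vertex 1.7 1.7 2.7
  endloop
 endfacet
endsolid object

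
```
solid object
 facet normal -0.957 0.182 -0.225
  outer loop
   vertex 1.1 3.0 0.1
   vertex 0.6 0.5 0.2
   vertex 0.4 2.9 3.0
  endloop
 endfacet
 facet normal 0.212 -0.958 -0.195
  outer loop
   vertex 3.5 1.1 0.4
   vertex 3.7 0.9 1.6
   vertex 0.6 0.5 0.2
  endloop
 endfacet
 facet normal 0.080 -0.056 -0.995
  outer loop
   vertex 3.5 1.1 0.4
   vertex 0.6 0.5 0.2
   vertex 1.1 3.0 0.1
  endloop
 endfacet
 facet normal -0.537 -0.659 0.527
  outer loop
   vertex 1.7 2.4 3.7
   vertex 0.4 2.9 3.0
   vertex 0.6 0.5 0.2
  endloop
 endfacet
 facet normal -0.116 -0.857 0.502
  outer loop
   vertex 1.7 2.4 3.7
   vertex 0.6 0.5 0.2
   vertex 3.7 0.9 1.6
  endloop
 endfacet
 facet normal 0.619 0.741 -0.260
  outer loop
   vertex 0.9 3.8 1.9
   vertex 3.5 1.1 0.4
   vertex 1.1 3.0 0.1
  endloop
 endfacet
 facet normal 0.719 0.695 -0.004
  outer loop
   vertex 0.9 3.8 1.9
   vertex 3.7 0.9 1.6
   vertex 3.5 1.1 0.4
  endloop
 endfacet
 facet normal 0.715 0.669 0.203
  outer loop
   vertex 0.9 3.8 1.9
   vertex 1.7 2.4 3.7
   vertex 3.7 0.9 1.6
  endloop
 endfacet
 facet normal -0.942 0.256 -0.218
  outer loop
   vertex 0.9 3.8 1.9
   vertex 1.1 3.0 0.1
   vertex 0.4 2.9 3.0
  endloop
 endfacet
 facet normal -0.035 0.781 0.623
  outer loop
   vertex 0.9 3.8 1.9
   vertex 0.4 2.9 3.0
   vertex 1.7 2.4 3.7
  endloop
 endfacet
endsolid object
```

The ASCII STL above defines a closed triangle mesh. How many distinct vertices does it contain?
7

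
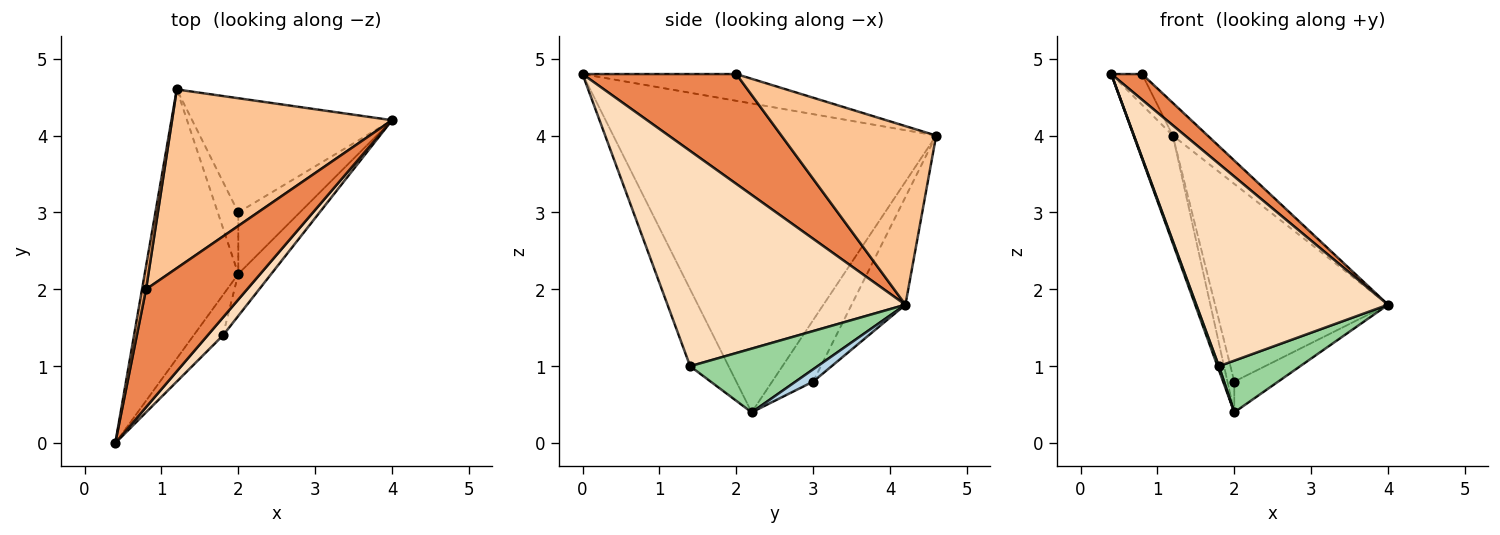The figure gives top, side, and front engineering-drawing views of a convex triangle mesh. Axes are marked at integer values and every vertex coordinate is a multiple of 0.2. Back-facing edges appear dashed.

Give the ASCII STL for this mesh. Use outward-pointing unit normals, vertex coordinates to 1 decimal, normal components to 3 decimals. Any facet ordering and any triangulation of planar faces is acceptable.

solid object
 facet normal -0.951 0.115 -0.288
  outer loop
   vertex 2.0 2.2 0.4
   vertex 0.4 0.0 4.8
   vertex 1.2 4.6 4.0
  endloop
 endfacet
 facet normal -0.260 0.836 -0.483
  outer loop
   vertex 2.0 3.0 0.8
   vertex 1.2 4.6 4.0
   vertex 4.0 4.2 1.8
  endloop
 endfacet
 facet normal 0.176 0.440 -0.880
  outer loop
   vertex 2.0 3.0 0.8
   vertex 4.0 4.2 1.8
   vertex 2.0 2.2 0.4
  endloop
 endfacet
 facet normal -0.937 0.156 -0.312
  outer loop
   vertex 2.0 3.0 0.8
   vertex 2.0 2.2 0.4
   vertex 1.2 4.6 4.0
  endloop
 endfacet
 facet normal 0.728 -0.146 0.670
  outer loop
   vertex 0.8 2.0 4.8
   vertex 0.4 0.0 4.8
   vertex 4.0 4.2 1.8
  endloop
 endfacet
 facet normal -0.970 0.194 0.146
  outer loop
   vertex 0.8 2.0 4.8
   vertex 1.2 4.6 4.0
   vertex 0.4 0.0 4.8
  endloop
 endfacet
 facet normal 0.624 0.141 0.769
  outer loop
   vertex 0.8 2.0 4.8
   vertex 4.0 4.2 1.8
   vertex 1.2 4.6 4.0
  endloop
 endfacet
 facet normal 0.777 -0.627 0.056
  outer loop
   vertex 1.8 1.4 1.0
   vertex 4.0 4.2 1.8
   vertex 0.4 0.0 4.8
  endloop
 endfacet
 facet normal -0.934 -0.034 -0.356
  outer loop
   vertex 1.8 1.4 1.0
   vertex 0.4 0.0 4.8
   vertex 2.0 2.2 0.4
  endloop
 endfacet
 facet normal 0.773 -0.493 -0.400
  outer loop
   vertex 1.8 1.4 1.0
   vertex 2.0 2.2 0.4
   vertex 4.0 4.2 1.8
  endloop
 endfacet
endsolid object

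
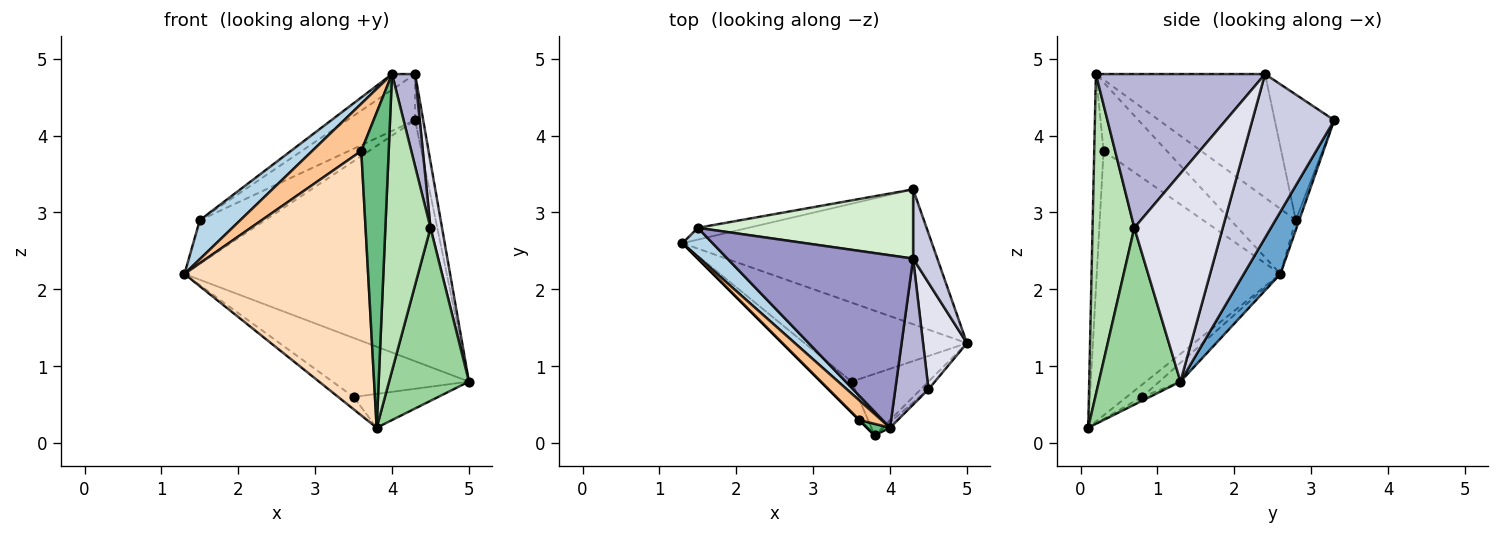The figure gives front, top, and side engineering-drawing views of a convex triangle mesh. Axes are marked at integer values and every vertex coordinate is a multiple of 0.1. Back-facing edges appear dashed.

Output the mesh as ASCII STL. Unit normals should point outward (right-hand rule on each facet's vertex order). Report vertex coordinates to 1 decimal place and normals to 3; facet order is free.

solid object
 facet normal 0.121 0.866 -0.485
  outer loop
   vertex 4.3 3.3 4.2
   vertex 5.0 1.3 0.8
   vertex 1.3 2.6 2.2
  endloop
 endfacet
 facet normal -0.051 0.964 -0.261
  outer loop
   vertex 1.5 2.8 2.9
   vertex 4.3 3.3 4.2
   vertex 1.3 2.6 2.2
  endloop
 endfacet
 facet normal -0.790 -0.492 0.366
  outer loop
   vertex 1.5 2.8 2.9
   vertex 1.3 2.6 2.2
   vertex 4.0 0.2 4.8
  endloop
 endfacet
 facet normal -0.092 0.596 -0.798
  outer loop
   vertex 3.5 0.8 0.6
   vertex 1.3 2.6 2.2
   vertex 5.0 1.3 0.8
  endloop
 endfacet
 facet normal -0.348 0.348 -0.870
  outer loop
   vertex 3.5 0.8 0.6
   vertex 3.8 0.1 0.2
   vertex 1.3 2.6 2.2
  endloop
 endfacet
 facet normal -0.044 0.481 -0.875
  outer loop
   vertex 3.5 0.8 0.6
   vertex 5.0 1.3 0.8
   vertex 3.8 0.1 0.2
  endloop
 endfacet
 facet normal -0.766 -0.594 0.247
  outer loop
   vertex 3.6 0.3 3.8
   vertex 4.0 0.2 4.8
   vertex 1.3 2.6 2.2
  endloop
 endfacet
 facet normal -0.707 -0.707 0.000
  outer loop
   vertex 3.6 0.3 3.8
   vertex 1.3 2.6 2.2
   vertex 3.8 0.1 0.2
  endloop
 endfacet
 facet normal -0.323 -0.946 0.035
  outer loop
   vertex 3.6 0.3 3.8
   vertex 3.8 0.1 0.2
   vertex 4.0 0.2 4.8
  endloop
 endfacet
 facet normal 0.714 -0.699 -0.031
  outer loop
   vertex 4.5 0.7 2.8
   vertex 3.8 0.1 0.2
   vertex 5.0 1.3 0.8
  endloop
 endfacet
 facet normal 0.679 -0.734 -0.014
  outer loop
   vertex 4.5 0.7 2.8
   vertex 4.0 0.2 4.8
   vertex 3.8 0.1 0.2
  endloop
 endfacet
 facet normal -0.437 0.499 0.749
  outer loop
   vertex 4.3 2.4 4.8
   vertex 4.3 3.3 4.2
   vertex 1.5 2.8 2.9
  endloop
 endfacet
 facet normal -0.553 0.075 0.830
  outer loop
   vertex 4.3 2.4 4.8
   vertex 1.5 2.8 2.9
   vertex 4.0 0.2 4.8
  endloop
 endfacet
 facet normal 0.969 -0.132 0.209
  outer loop
   vertex 4.3 2.4 4.8
   vertex 4.0 0.2 4.8
   vertex 4.5 0.7 2.8
  endloop
 endfacet
 facet normal 0.985 0.097 0.146
  outer loop
   vertex 4.3 2.4 4.8
   vertex 5.0 1.3 0.8
   vertex 4.3 3.3 4.2
  endloop
 endfacet
 facet normal 0.971 -0.127 0.205
  outer loop
   vertex 4.3 2.4 4.8
   vertex 4.5 0.7 2.8
   vertex 5.0 1.3 0.8
  endloop
 endfacet
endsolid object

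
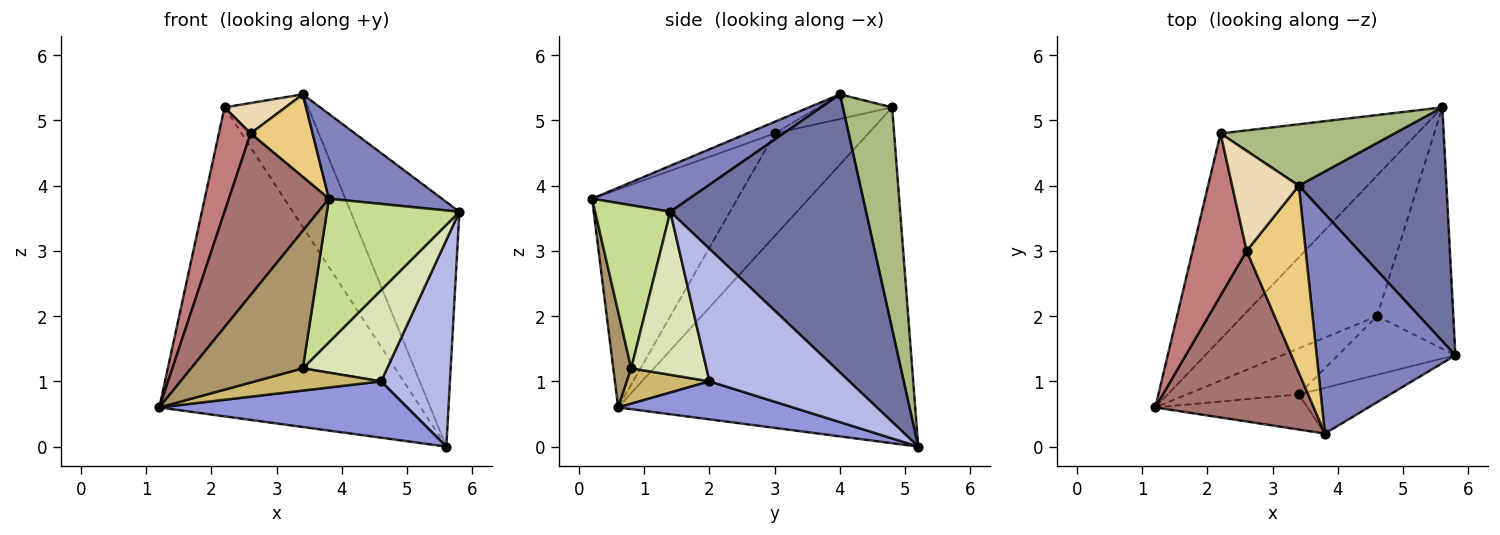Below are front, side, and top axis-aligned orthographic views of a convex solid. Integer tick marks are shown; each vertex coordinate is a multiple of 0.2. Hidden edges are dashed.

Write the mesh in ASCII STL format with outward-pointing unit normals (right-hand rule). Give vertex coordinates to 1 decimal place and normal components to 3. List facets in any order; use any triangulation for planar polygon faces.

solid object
 facet normal 0.793 0.441 0.421
  outer loop
   vertex 3.4 4.0 5.4
   vertex 5.8 1.4 3.6
   vertex 5.6 5.2 0.0
  endloop
 endfacet
 facet normal 0.296 -0.344 0.891
  outer loop
   vertex 3.8 0.2 3.8
   vertex 5.8 1.4 3.6
   vertex 3.4 4.0 5.4
  endloop
 endfacet
 facet normal 0.254 -0.360 -0.898
  outer loop
   vertex 4.6 2.0 1.0
   vertex 1.2 0.6 0.6
   vertex 5.6 5.2 0.0
  endloop
 endfacet
 facet normal 0.797 -0.392 -0.459
  outer loop
   vertex 4.6 2.0 1.0
   vertex 5.6 5.2 0.0
   vertex 5.8 1.4 3.6
  endloop
 endfacet
 facet normal -0.687 0.605 -0.403
  outer loop
   vertex 2.2 4.8 5.2
   vertex 5.6 5.2 0.0
   vertex 1.2 0.6 0.6
  endloop
 endfacet
 facet normal 0.472 0.800 0.370
  outer loop
   vertex 2.2 4.8 5.2
   vertex 3.4 4.0 5.4
   vertex 5.6 5.2 0.0
  endloop
 endfacet
 facet normal 0.476 -0.838 -0.267
  outer loop
   vertex 3.4 0.8 1.2
   vertex 5.8 1.4 3.6
   vertex 3.8 0.2 3.8
  endloop
 endfacet
 facet normal 0.601 -0.673 -0.432
  outer loop
   vertex 3.4 0.8 1.2
   vertex 4.6 2.0 1.0
   vertex 5.8 1.4 3.6
  endloop
 endfacet
 facet normal 0.154 -0.957 -0.245
  outer loop
   vertex 3.4 0.8 1.2
   vertex 3.8 0.2 3.8
   vertex 1.2 0.6 0.6
  endloop
 endfacet
 facet normal 0.274 -0.418 -0.866
  outer loop
   vertex 3.4 0.8 1.2
   vertex 1.2 0.6 0.6
   vertex 4.6 2.0 1.0
  endloop
 endfacet
 facet normal -0.178 -0.398 0.900
  outer loop
   vertex 2.6 3.0 4.8
   vertex 3.8 0.2 3.8
   vertex 3.4 4.0 5.4
  endloop
 endfacet
 facet normal -0.333 -0.275 0.902
  outer loop
   vertex 2.6 3.0 4.8
   vertex 3.4 4.0 5.4
   vertex 2.2 4.8 5.2
  endloop
 endfacet
 facet normal -0.707 -0.486 0.514
  outer loop
   vertex 2.6 3.0 4.8
   vertex 1.2 0.6 0.6
   vertex 3.8 0.2 3.8
  endloop
 endfacet
 facet normal -0.847 -0.288 0.447
  outer loop
   vertex 2.6 3.0 4.8
   vertex 2.2 4.8 5.2
   vertex 1.2 0.6 0.6
  endloop
 endfacet
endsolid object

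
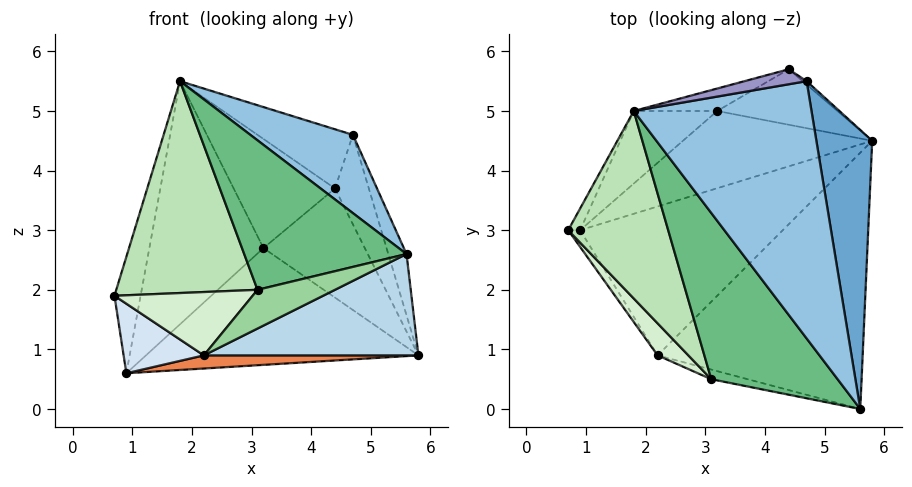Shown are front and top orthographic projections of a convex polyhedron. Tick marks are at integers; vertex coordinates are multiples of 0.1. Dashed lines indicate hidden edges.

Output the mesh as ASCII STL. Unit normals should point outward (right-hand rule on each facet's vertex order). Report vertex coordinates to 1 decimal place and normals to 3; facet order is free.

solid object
 facet normal 0.961 0.059 0.270
  outer loop
   vertex 4.7 5.5 4.6
   vertex 5.6 0.0 2.6
   vertex 5.8 4.5 0.9
  endloop
 endfacet
 facet normal 0.328 -0.275 0.904
  outer loop
   vertex 4.7 5.5 4.6
   vertex 1.8 5.0 5.5
   vertex 5.6 0.0 2.6
  endloop
 endfacet
 facet normal 0.345 -0.345 -0.873
  outer loop
   vertex 2.2 0.9 0.9
   vertex 5.8 4.5 0.9
   vertex 5.6 0.0 2.6
  endloop
 endfacet
 facet normal -0.835 -0.535 -0.128
  outer loop
   vertex 0.9 3.0 0.6
   vertex 2.2 0.9 0.9
   vertex 0.7 3.0 1.9
  endloop
 endfacet
 facet normal 0.088 -0.088 -0.992
  outer loop
   vertex 0.9 3.0 0.6
   vertex 5.8 4.5 0.9
   vertex 2.2 0.9 0.9
  endloop
 endfacet
 facet normal -0.216 0.814 -0.539
  outer loop
   vertex 0.9 3.0 0.6
   vertex 3.2 5.0 2.7
   vertex 5.8 4.5 0.9
  endloop
 endfacet
 facet normal -0.765 0.633 -0.118
  outer loop
   vertex 0.9 3.0 0.6
   vertex 0.7 3.0 1.9
   vertex 1.8 5.0 5.5
  endloop
 endfacet
 facet normal -0.497 0.832 -0.248
  outer loop
   vertex 0.9 3.0 0.6
   vertex 1.8 5.0 5.5
   vertex 3.2 5.0 2.7
  endloop
 endfacet
 facet normal -0.298 -0.638 0.710
  outer loop
   vertex 3.1 0.5 2.0
   vertex 5.6 0.0 2.6
   vertex 1.8 5.0 5.5
  endloop
 endfacet
 facet normal -0.135 -0.962 -0.239
  outer loop
   vertex 3.1 0.5 2.0
   vertex 2.2 0.9 0.9
   vertex 5.6 0.0 2.6
  endloop
 endfacet
 facet normal -0.628 -0.583 0.516
  outer loop
   vertex 3.1 0.5 2.0
   vertex 1.8 5.0 5.5
   vertex 0.7 3.0 1.9
  endloop
 endfacet
 facet normal -0.688 -0.647 0.328
  outer loop
   vertex 3.1 0.5 2.0
   vertex 0.7 3.0 1.9
   vertex 2.2 0.9 0.9
  endloop
 endfacet
 facet normal -0.091 0.965 0.245
  outer loop
   vertex 4.4 5.7 3.7
   vertex 1.8 5.0 5.5
   vertex 4.7 5.5 4.6
  endloop
 endfacet
 facet normal -0.374 0.908 -0.187
  outer loop
   vertex 4.4 5.7 3.7
   vertex 3.2 5.0 2.7
   vertex 1.8 5.0 5.5
  endloop
 endfacet
 facet normal 0.615 0.788 -0.030
  outer loop
   vertex 4.4 5.7 3.7
   vertex 4.7 5.5 4.6
   vertex 5.8 4.5 0.9
  endloop
 endfacet
 facet normal -0.141 0.883 -0.449
  outer loop
   vertex 4.4 5.7 3.7
   vertex 5.8 4.5 0.9
   vertex 3.2 5.0 2.7
  endloop
 endfacet
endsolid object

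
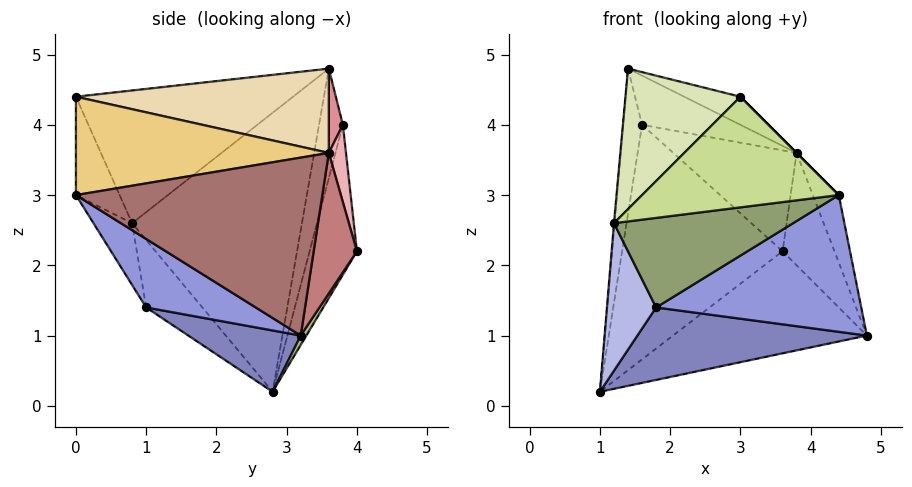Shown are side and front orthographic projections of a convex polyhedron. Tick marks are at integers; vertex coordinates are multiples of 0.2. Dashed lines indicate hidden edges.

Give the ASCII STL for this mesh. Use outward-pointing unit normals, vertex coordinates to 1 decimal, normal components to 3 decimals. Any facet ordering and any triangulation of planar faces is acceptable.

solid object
 facet normal -0.996 0.004 0.086
  outer loop
   vertex 1.2 0.8 2.6
   vertex 1.4 3.6 4.8
   vertex 1.0 2.8 0.2
  endloop
 endfacet
 facet normal 0.229 -0.467 -0.854
  outer loop
   vertex 1.8 1.0 1.4
   vertex 1.0 2.8 0.2
   vertex 4.8 3.2 1.0
  endloop
 endfacet
 facet normal 0.285 -0.533 -0.796
  outer loop
   vertex 1.8 1.0 1.4
   vertex 4.8 3.2 1.0
   vertex 4.4 0.0 3.0
  endloop
 endfacet
 facet normal -0.677 -0.592 -0.437
  outer loop
   vertex 1.8 1.0 1.4
   vertex 1.2 0.8 2.6
   vertex 1.0 2.8 0.2
  endloop
 endfacet
 facet normal -0.204 -0.944 -0.259
  outer loop
   vertex 1.8 1.0 1.4
   vertex 4.4 0.0 3.0
   vertex 1.2 0.8 2.6
  endloop
 endfacet
 facet normal 0.024 0.843 -0.538
  outer loop
   vertex 3.6 4.0 2.2
   vertex 4.8 3.2 1.0
   vertex 1.0 2.8 0.2
  endloop
 endfacet
 facet normal -0.212 -0.954 -0.212
  outer loop
   vertex 3.0 0.0 4.4
   vertex 1.2 0.8 2.6
   vertex 4.4 0.0 3.0
  endloop
 endfacet
 facet normal -0.732 -0.388 0.560
  outer loop
   vertex 3.0 0.0 4.4
   vertex 1.4 3.6 4.8
   vertex 1.2 0.8 2.6
  endloop
 endfacet
 facet normal -0.782 0.622 -0.040
  outer loop
   vertex 1.6 3.8 4.0
   vertex 1.0 2.8 0.2
   vertex 1.4 3.6 4.8
  endloop
 endfacet
 facet normal -0.277 0.939 -0.203
  outer loop
   vertex 1.6 3.8 4.0
   vertex 3.6 4.0 2.2
   vertex 1.0 2.8 0.2
  endloop
 endfacet
 facet normal 0.707 0.000 0.707
  outer loop
   vertex 3.8 3.6 3.6
   vertex 3.0 0.0 4.4
   vertex 4.4 0.0 3.0
  endloop
 endfacet
 facet normal 0.445 0.099 0.890
  outer loop
   vertex 3.8 3.6 3.6
   vertex 1.4 3.6 4.8
   vertex 3.0 0.0 4.4
  endloop
 endfacet
 facet normal 0.934 0.098 0.344
  outer loop
   vertex 3.8 3.6 3.6
   vertex 4.4 0.0 3.0
   vertex 4.8 3.2 1.0
  endloop
 endfacet
 facet normal 0.635 0.762 0.127
  outer loop
   vertex 3.8 3.6 3.6
   vertex 4.8 3.2 1.0
   vertex 3.6 4.0 2.2
  endloop
 endfacet
 facet normal 0.136 0.953 0.272
  outer loop
   vertex 3.8 3.6 3.6
   vertex 1.6 3.8 4.0
   vertex 1.4 3.6 4.8
  endloop
 endfacet
 facet normal 0.133 0.958 0.255
  outer loop
   vertex 3.8 3.6 3.6
   vertex 3.6 4.0 2.2
   vertex 1.6 3.8 4.0
  endloop
 endfacet
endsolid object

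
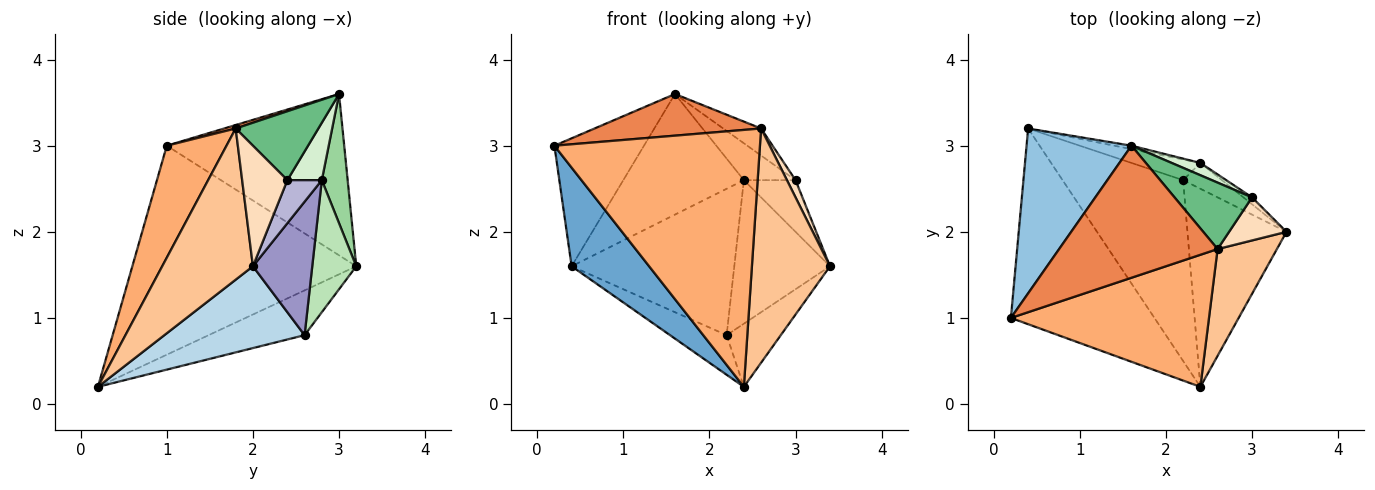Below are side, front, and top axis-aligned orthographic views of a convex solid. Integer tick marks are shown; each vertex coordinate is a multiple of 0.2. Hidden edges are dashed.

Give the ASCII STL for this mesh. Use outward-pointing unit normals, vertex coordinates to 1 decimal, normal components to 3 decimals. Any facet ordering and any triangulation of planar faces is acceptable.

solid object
 facet normal -0.793 -0.274 -0.544
  outer loop
   vertex 2.4 0.2 0.2
   vertex 0.2 1.0 3.0
   vertex 0.4 3.2 1.6
  endloop
 endfacet
 facet normal -0.772 0.390 0.502
  outer loop
   vertex 1.6 3.0 3.6
   vertex 0.4 3.2 1.6
   vertex 0.2 1.0 3.0
  endloop
 endfacet
 facet normal 0.618 0.239 -0.749
  outer loop
   vertex 2.2 2.6 0.8
   vertex 3.4 2.0 1.6
   vertex 2.4 0.2 0.2
  endloop
 endfacet
 facet normal -0.341 0.201 -0.918
  outer loop
   vertex 2.2 2.6 0.8
   vertex 2.4 0.2 0.2
   vertex 0.4 3.2 1.6
  endloop
 endfacet
 facet normal 0.021 -0.301 0.954
  outer loop
   vertex 2.6 1.8 3.2
   vertex 1.6 3.0 3.6
   vertex 0.2 1.0 3.0
  endloop
 endfacet
 facet normal 0.250 -0.861 0.443
  outer loop
   vertex 2.6 1.8 3.2
   vertex 0.2 1.0 3.0
   vertex 2.4 0.2 0.2
  endloop
 endfacet
 facet normal 0.726 -0.625 0.285
  outer loop
   vertex 2.6 1.8 3.2
   vertex 2.4 0.2 0.2
   vertex 3.4 2.0 1.6
  endloop
 endfacet
 facet normal 0.890 -0.169 0.424
  outer loop
   vertex 3.0 2.4 2.6
   vertex 2.6 1.8 3.2
   vertex 3.4 2.0 1.6
  endloop
 endfacet
 facet normal 0.636 0.291 0.715
  outer loop
   vertex 3.0 2.4 2.6
   vertex 1.6 3.0 3.6
   vertex 2.6 1.8 3.2
  endloop
 endfacet
 facet normal 0.209 0.977 -0.028
  outer loop
   vertex 2.4 2.8 2.6
   vertex 0.4 3.2 1.6
   vertex 1.6 3.0 3.6
  endloop
 endfacet
 facet normal 0.259 0.956 -0.135
  outer loop
   vertex 2.4 2.8 2.6
   vertex 2.2 2.6 0.8
   vertex 0.4 3.2 1.6
  endloop
 endfacet
 facet normal 0.535 0.802 0.267
  outer loop
   vertex 2.4 2.8 2.6
   vertex 1.6 3.0 3.6
   vertex 3.0 2.4 2.6
  endloop
 endfacet
 facet normal 0.521 0.840 -0.151
  outer loop
   vertex 2.4 2.8 2.6
   vertex 3.4 2.0 1.6
   vertex 2.2 2.6 0.8
  endloop
 endfacet
 facet normal 0.551 0.827 -0.110
  outer loop
   vertex 2.4 2.8 2.6
   vertex 3.0 2.4 2.6
   vertex 3.4 2.0 1.6
  endloop
 endfacet
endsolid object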